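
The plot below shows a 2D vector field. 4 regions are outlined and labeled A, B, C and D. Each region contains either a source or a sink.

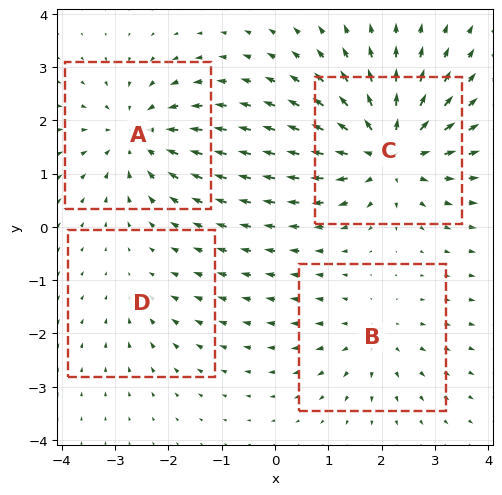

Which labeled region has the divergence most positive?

Divergence at each region's feature centre — A: about -5, B: about +3, C: about +7, D: about -2. Region C is most positive.

C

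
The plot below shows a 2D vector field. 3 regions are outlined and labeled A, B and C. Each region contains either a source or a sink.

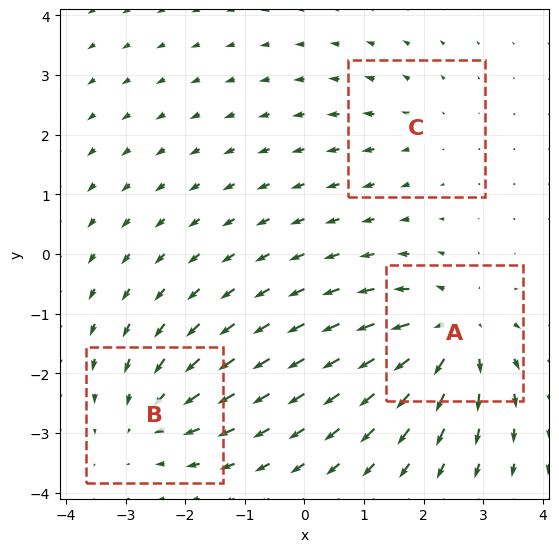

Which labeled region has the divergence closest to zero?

C

Divergence at each region's feature centre — A: about +5, B: about -3, C: about +2. Region C is closest to zero.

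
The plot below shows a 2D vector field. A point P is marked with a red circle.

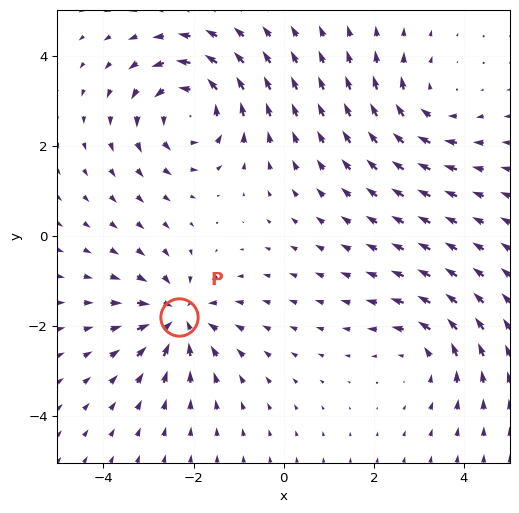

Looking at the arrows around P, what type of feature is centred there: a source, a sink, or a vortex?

At P (-2.3, -1.8) the arrows converge inward. Divergence about -4, curl ≈0 — negative divergence with near-zero curl is a sink.

sink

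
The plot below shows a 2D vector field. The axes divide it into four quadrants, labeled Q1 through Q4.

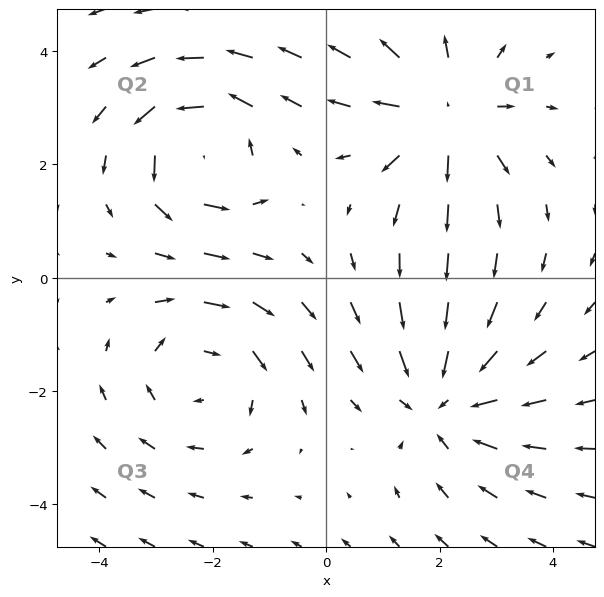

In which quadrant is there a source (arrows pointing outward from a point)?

The source sits at approximately (2.1, 2.9), which lies in quadrant Q1. The divergence there is about +5, positive as expected for a source.

Q1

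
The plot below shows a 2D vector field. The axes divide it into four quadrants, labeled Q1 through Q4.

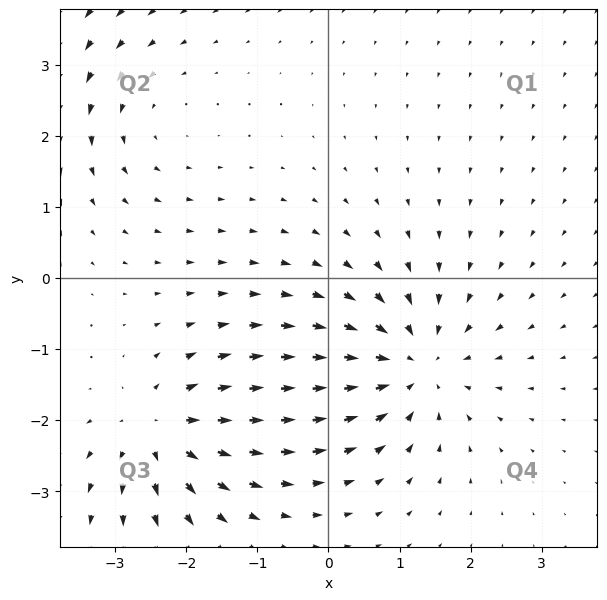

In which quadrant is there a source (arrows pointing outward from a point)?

The source sits at approximately (-2.4, -2.2), which lies in quadrant Q3. The divergence there is about +5, positive as expected for a source.

Q3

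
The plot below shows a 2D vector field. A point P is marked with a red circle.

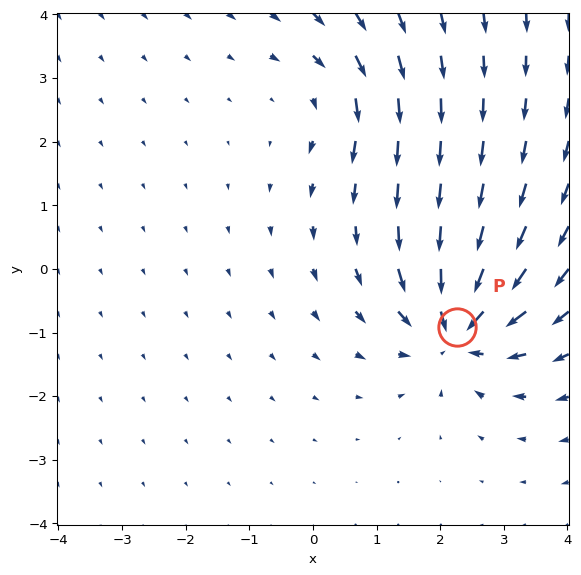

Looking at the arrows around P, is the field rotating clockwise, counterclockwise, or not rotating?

Near P at (2.3, -0.9) the arrows show no circulation. The curl there is ≈0.

not rotating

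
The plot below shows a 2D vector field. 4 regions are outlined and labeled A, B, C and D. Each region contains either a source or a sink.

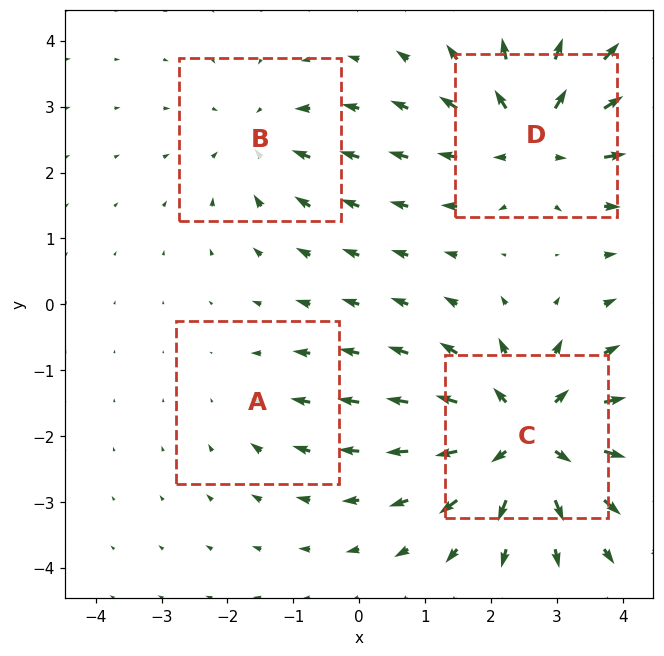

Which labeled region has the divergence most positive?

Divergence at each region's feature centre — A: about -2, B: about -3, C: about +7, D: about +6. Region C is most positive.

C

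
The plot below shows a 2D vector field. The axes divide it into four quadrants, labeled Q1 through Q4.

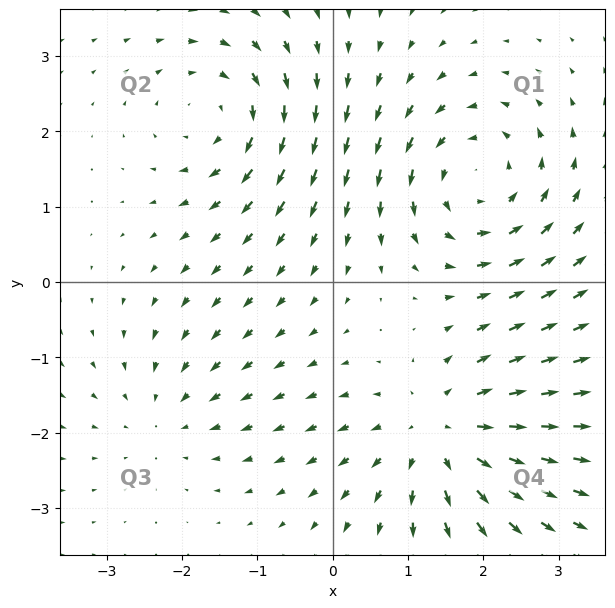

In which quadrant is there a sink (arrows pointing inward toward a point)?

The sink sits at approximately (-2.2, -1.8), which lies in quadrant Q3. The divergence there is about -3, negative as expected for a sink.

Q3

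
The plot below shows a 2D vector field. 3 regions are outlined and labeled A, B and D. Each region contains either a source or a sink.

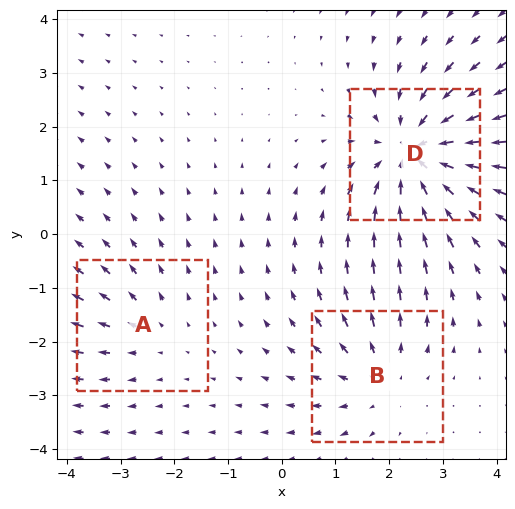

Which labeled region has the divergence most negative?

D

Divergence at each region's feature centre — A: about +2, B: about +3, D: about -5. Region D is most negative.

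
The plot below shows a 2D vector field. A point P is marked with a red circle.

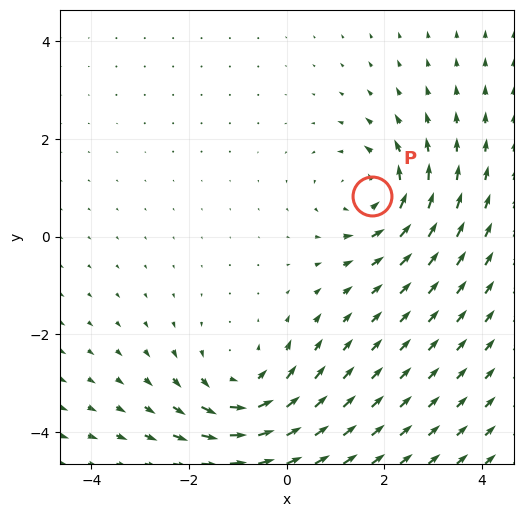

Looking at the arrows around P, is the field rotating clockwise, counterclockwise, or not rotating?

counterclockwise

Near P at (1.7, 0.8) the arrows circulate counterclockwise. The curl (z-component) there is about +3; positive curl means counterclockwise rotation.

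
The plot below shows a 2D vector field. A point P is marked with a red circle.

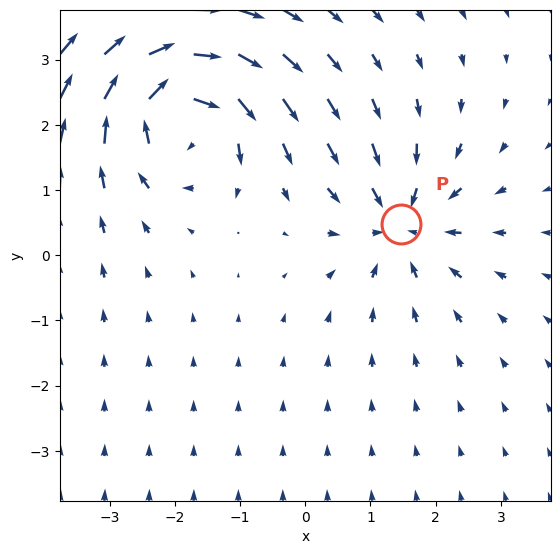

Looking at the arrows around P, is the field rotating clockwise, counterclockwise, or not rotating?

not rotating

Near P at (1.5, 0.5) the arrows show no circulation. The curl there is ≈0.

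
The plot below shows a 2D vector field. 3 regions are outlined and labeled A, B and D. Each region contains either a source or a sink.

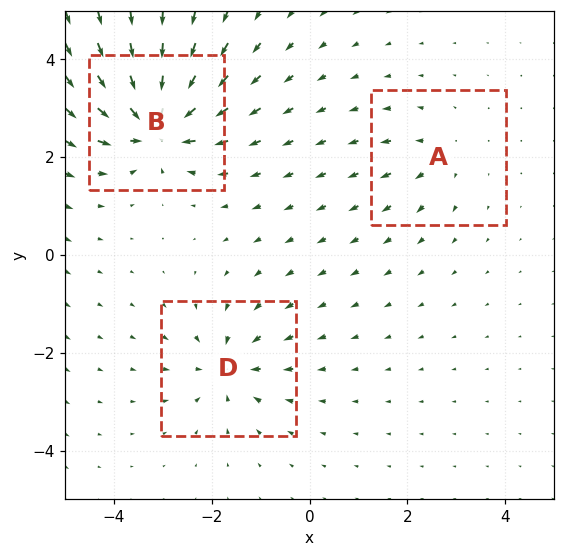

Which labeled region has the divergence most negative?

B

Divergence at each region's feature centre — A: about +2, B: about -7, D: about -4. Region B is most negative.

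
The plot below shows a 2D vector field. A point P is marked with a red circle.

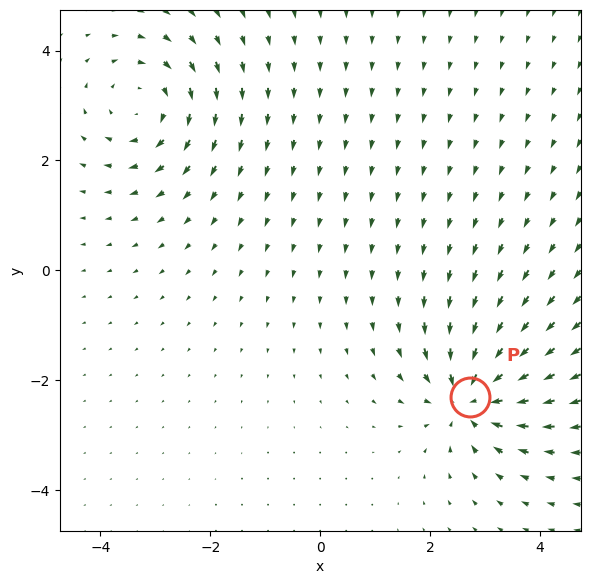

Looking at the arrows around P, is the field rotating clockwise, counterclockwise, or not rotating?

not rotating

Near P at (2.7, -2.3) the arrows show no circulation. The curl there is ≈0.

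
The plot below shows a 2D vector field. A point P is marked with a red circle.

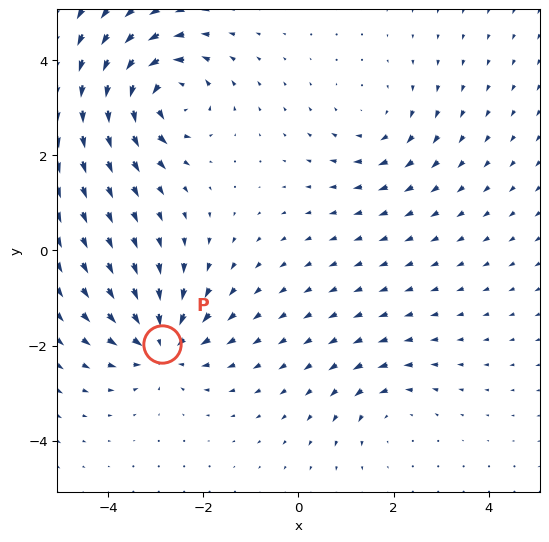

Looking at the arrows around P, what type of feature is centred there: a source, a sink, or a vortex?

At P (-2.9, -2.0) the arrows converge inward. Divergence about -5, curl ≈0 — negative divergence with near-zero curl is a sink.

sink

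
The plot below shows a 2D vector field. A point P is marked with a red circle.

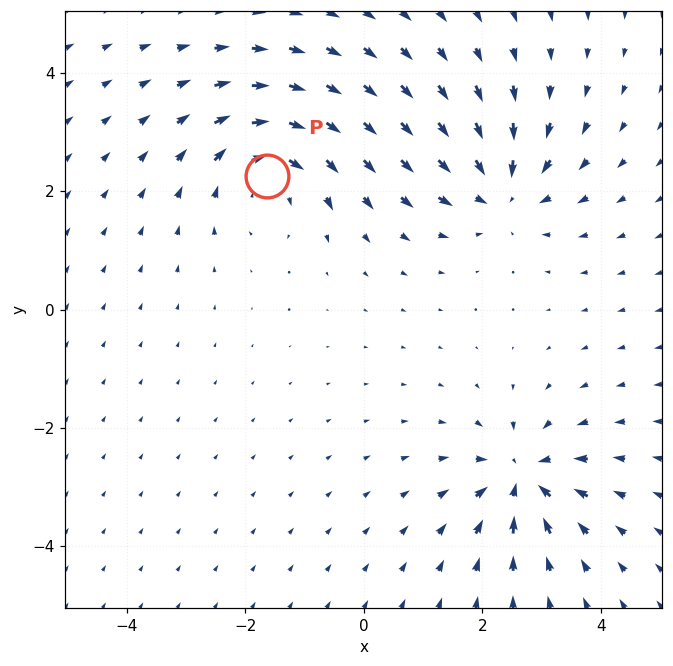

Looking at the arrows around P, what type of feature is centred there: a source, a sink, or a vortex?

vortex

At P (-1.6, 2.3) the arrows circulate clockwise. Divergence ≈0, curl about -5 — near-zero divergence with nonzero curl is a vortex.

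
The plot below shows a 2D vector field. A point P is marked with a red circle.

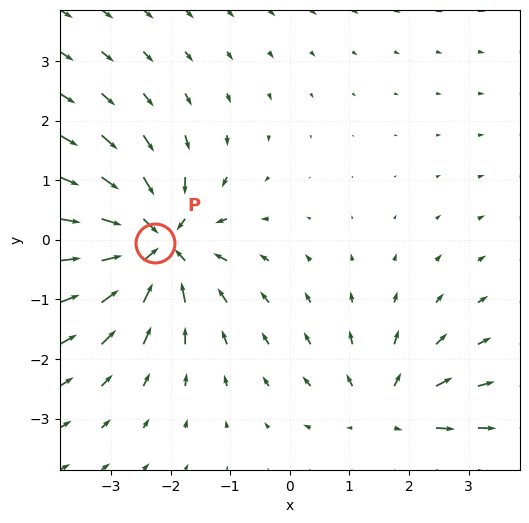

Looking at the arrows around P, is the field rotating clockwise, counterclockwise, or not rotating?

Near P at (-2.3, -0.1) the arrows show no circulation. The curl there is ≈0.

not rotating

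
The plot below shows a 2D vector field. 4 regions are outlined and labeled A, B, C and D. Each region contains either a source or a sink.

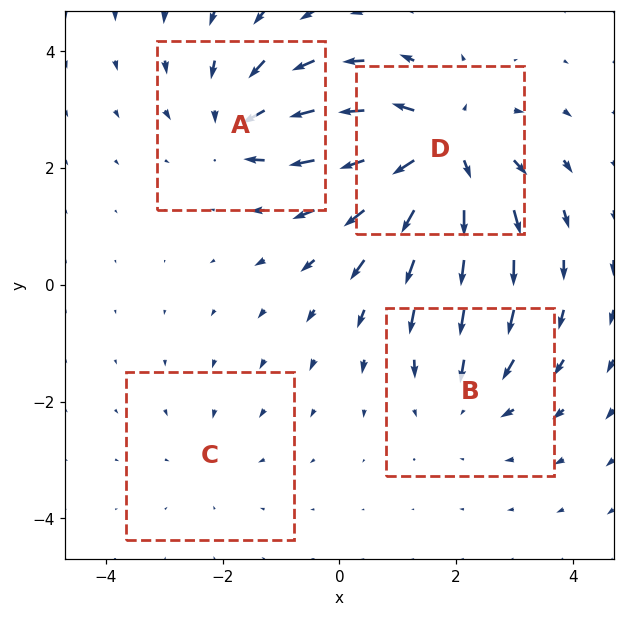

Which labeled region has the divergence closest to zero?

C

Divergence at each region's feature centre — A: about -4, B: about -3, C: about -2, D: about +7. Region C is closest to zero.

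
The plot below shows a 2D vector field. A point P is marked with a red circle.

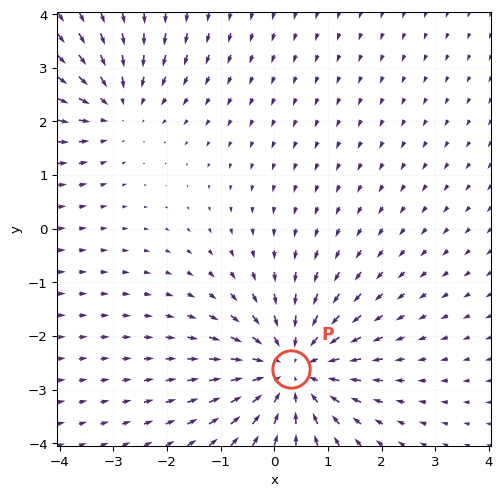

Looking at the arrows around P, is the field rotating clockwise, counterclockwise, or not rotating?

Near P at (0.3, -2.6) the arrows show no circulation. The curl there is ≈0.

not rotating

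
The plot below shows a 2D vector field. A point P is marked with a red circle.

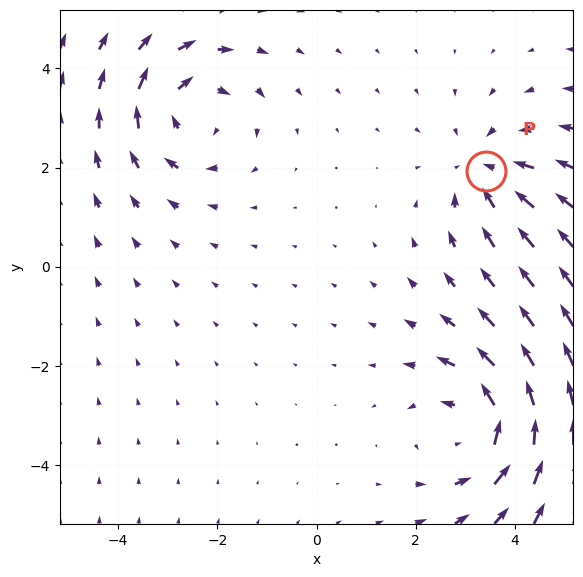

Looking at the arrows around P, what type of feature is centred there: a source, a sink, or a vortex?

At P (3.4, 1.9) the arrows converge inward. Divergence about -3, curl ≈0 — negative divergence with near-zero curl is a sink.

sink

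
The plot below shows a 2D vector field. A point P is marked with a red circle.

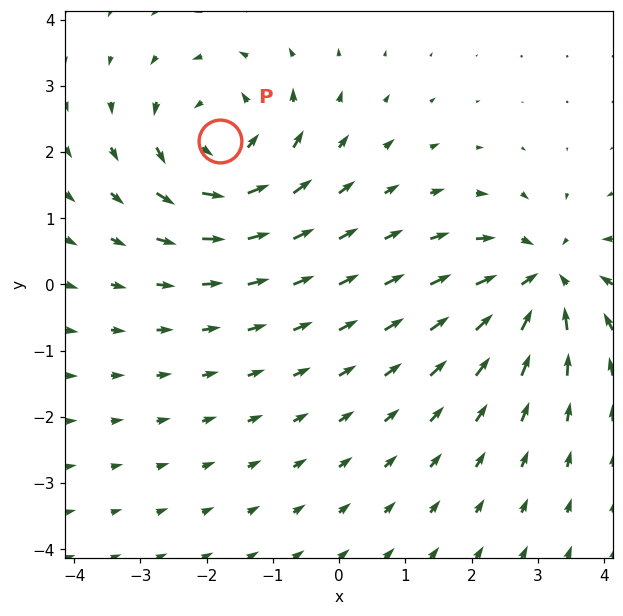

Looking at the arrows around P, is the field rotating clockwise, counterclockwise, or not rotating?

counterclockwise

Near P at (-1.8, 2.2) the arrows circulate counterclockwise. The curl (z-component) there is about +5; positive curl means counterclockwise rotation.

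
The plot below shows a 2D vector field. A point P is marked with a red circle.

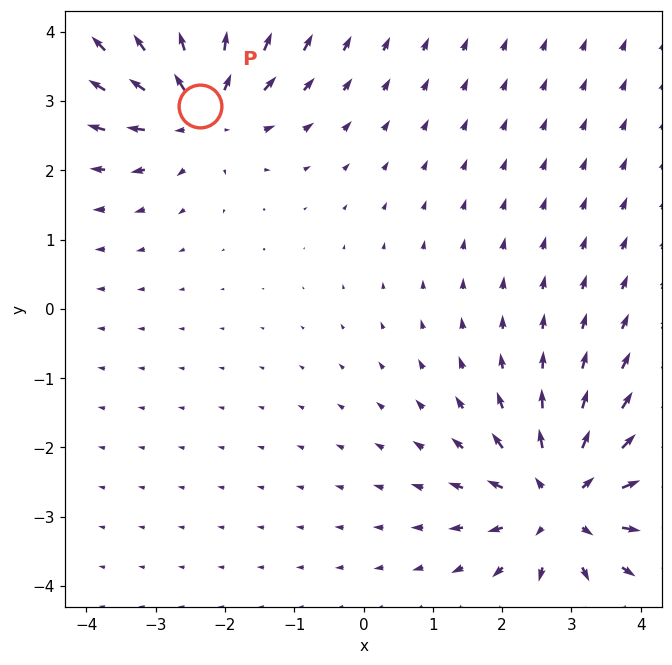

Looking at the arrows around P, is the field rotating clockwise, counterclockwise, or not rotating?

not rotating

Near P at (-2.4, 2.9) the arrows show no circulation. The curl there is ≈0.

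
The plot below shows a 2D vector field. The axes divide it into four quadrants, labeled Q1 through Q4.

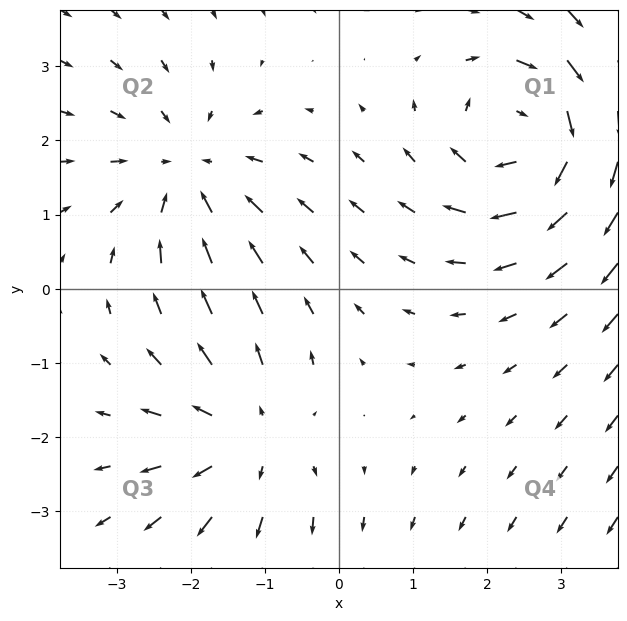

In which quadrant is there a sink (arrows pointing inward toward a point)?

Q2

The sink sits at approximately (-2.1, 1.6), which lies in quadrant Q2. The divergence there is about -3, negative as expected for a sink.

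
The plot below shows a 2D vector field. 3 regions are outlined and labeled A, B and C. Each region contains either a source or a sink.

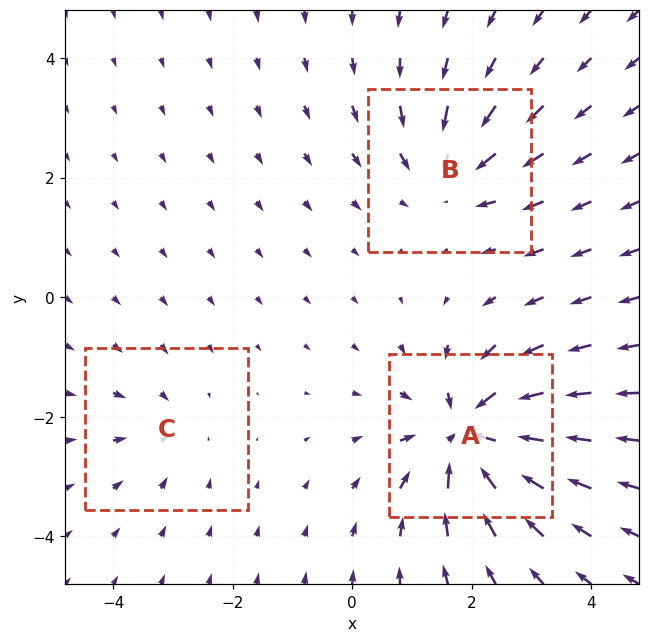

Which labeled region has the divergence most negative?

A

Divergence at each region's feature centre — A: about -6, B: about -3, C: about -2. Region A is most negative.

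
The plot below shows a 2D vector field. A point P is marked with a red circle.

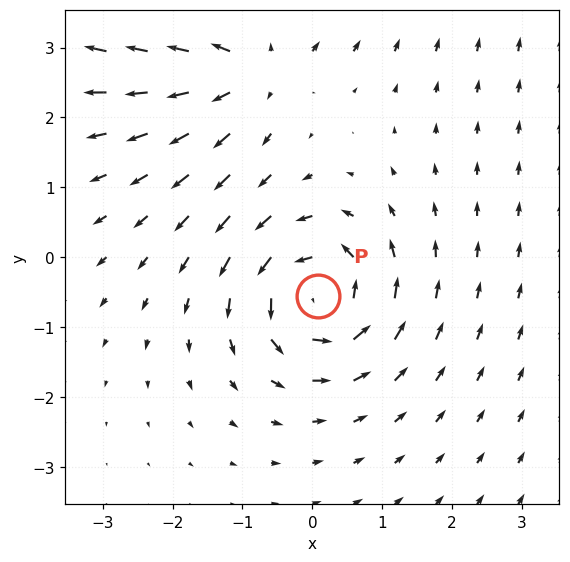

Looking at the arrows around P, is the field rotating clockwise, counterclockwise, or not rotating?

counterclockwise

Near P at (0.1, -0.6) the arrows circulate counterclockwise. The curl (z-component) there is about +4; positive curl means counterclockwise rotation.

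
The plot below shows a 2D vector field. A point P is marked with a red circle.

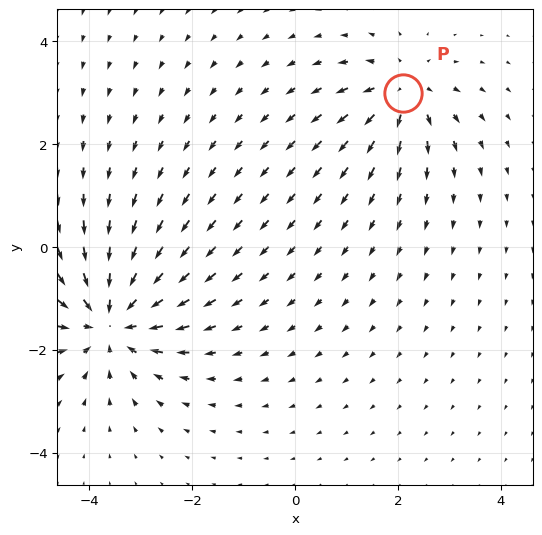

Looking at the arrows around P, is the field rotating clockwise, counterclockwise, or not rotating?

not rotating

Near P at (2.1, 3.0) the arrows show no circulation. The curl there is ≈0.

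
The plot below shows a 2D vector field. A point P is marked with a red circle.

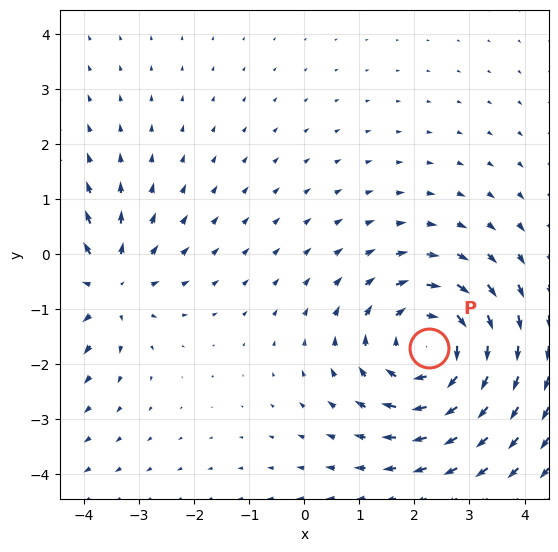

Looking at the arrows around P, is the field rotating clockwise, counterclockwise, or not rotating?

Near P at (2.3, -1.7) the arrows circulate clockwise. The curl (z-component) there is about -3; negative curl means clockwise rotation.

clockwise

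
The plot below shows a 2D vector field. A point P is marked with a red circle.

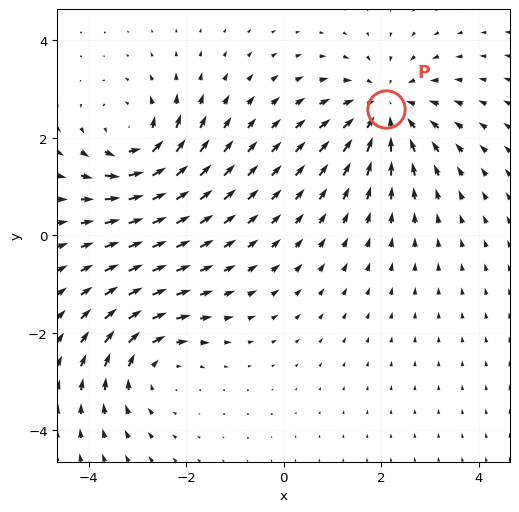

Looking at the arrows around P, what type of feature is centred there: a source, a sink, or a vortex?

At P (2.1, 2.6) the arrows converge inward. Divergence about -3, curl ≈0 — negative divergence with near-zero curl is a sink.

sink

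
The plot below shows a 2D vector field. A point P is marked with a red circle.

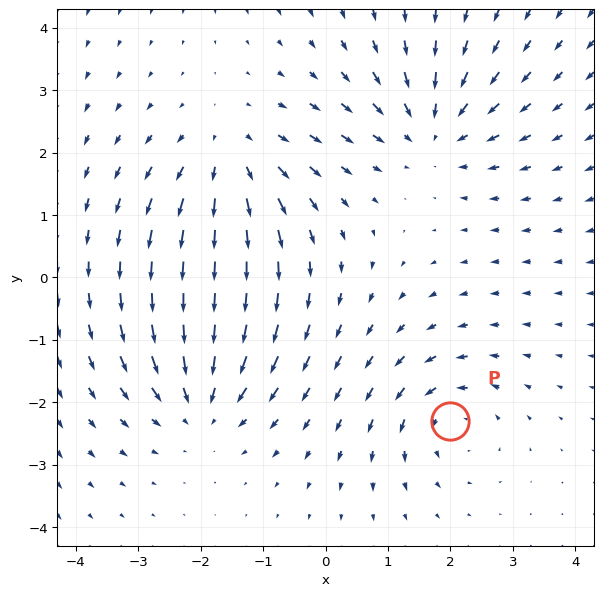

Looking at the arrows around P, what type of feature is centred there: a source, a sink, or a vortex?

At P (2.0, -2.3) the arrows circulate counterclockwise. Divergence ≈0, curl about +5 — near-zero divergence with nonzero curl is a vortex.

vortex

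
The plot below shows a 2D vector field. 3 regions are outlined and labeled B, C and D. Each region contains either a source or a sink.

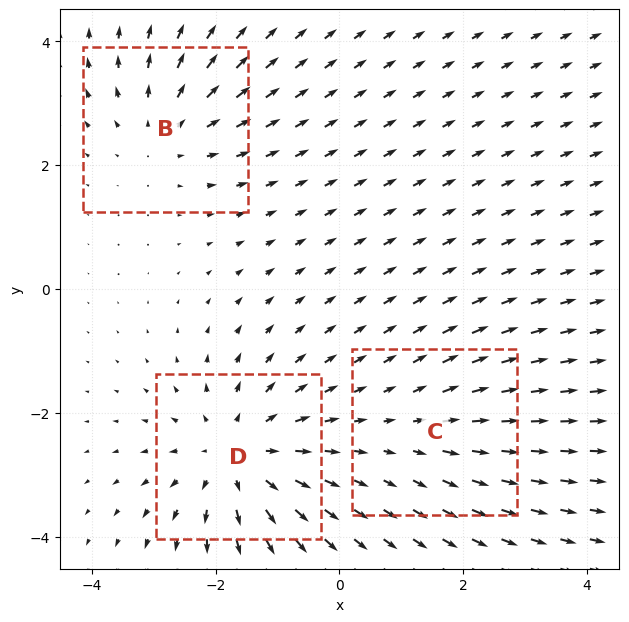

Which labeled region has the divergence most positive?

Divergence at each region's feature centre — B: about +3, C: about +2, D: about +4. Region D is most positive.

D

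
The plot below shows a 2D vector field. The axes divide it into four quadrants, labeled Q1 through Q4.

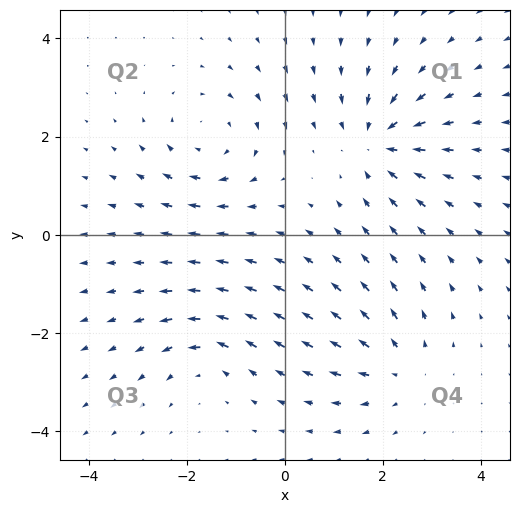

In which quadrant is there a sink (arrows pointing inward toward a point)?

The sink sits at approximately (1.9, 1.9), which lies in quadrant Q1. The divergence there is about -5, negative as expected for a sink.

Q1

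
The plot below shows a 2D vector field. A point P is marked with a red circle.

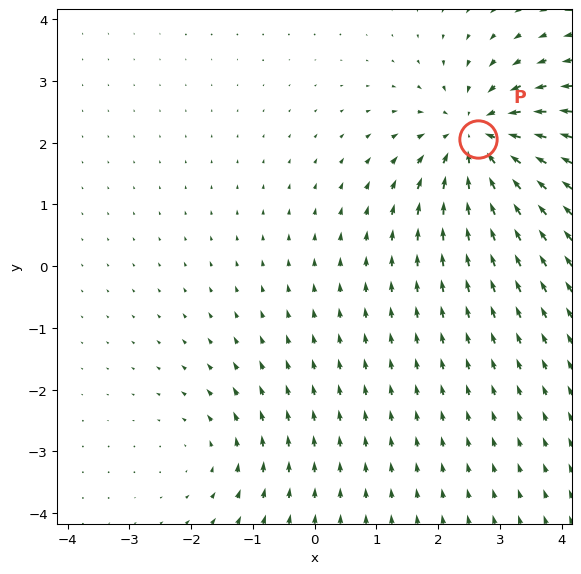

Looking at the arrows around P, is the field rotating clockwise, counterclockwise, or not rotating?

not rotating

Near P at (2.6, 2.1) the arrows show no circulation. The curl there is ≈0.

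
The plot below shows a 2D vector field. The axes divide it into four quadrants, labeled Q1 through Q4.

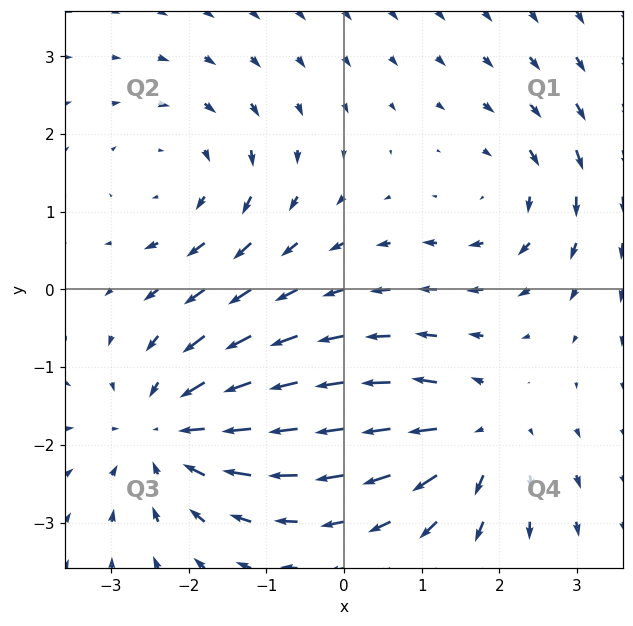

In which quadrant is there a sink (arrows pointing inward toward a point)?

The sink sits at approximately (-2.2, -1.8), which lies in quadrant Q3. The divergence there is about -4, negative as expected for a sink.

Q3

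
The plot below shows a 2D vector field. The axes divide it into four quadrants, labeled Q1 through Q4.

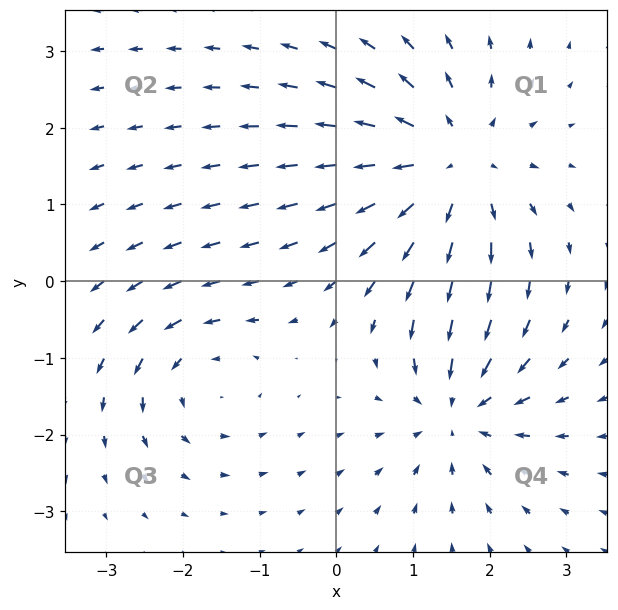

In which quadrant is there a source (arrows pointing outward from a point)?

The source sits at approximately (1.5, 1.5), which lies in quadrant Q1. The divergence there is about +4, positive as expected for a source.

Q1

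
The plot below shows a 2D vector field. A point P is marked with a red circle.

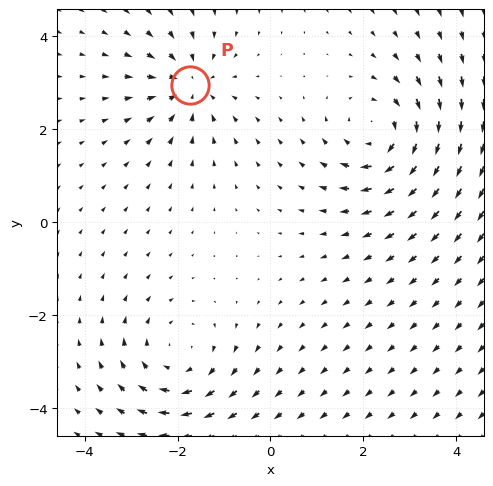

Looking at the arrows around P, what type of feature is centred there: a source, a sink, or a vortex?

sink

At P (-1.7, 2.9) the arrows converge inward. Divergence about -4, curl ≈0 — negative divergence with near-zero curl is a sink.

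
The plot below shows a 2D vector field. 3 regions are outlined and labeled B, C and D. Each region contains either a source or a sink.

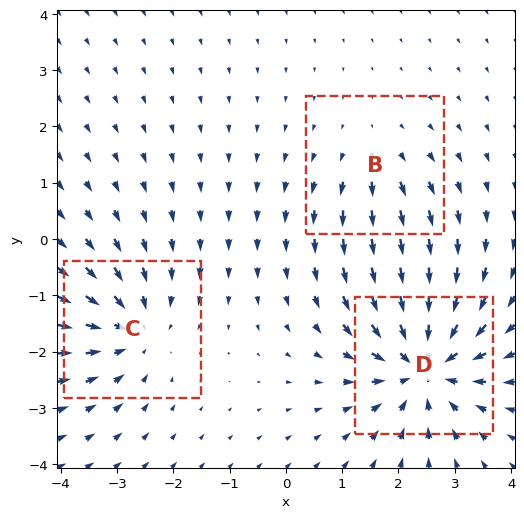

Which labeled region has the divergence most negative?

D

Divergence at each region's feature centre — B: about +2, C: about -3, D: about -5. Region D is most negative.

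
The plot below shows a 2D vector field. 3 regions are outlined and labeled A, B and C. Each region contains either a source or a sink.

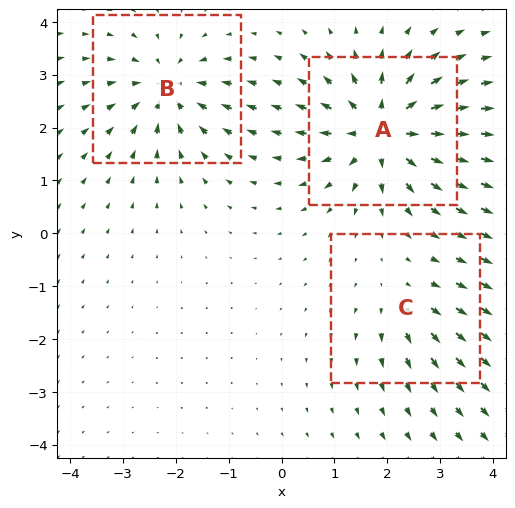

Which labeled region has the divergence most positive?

A

Divergence at each region's feature centre — A: about +6, B: about -4, C: about +2. Region A is most positive.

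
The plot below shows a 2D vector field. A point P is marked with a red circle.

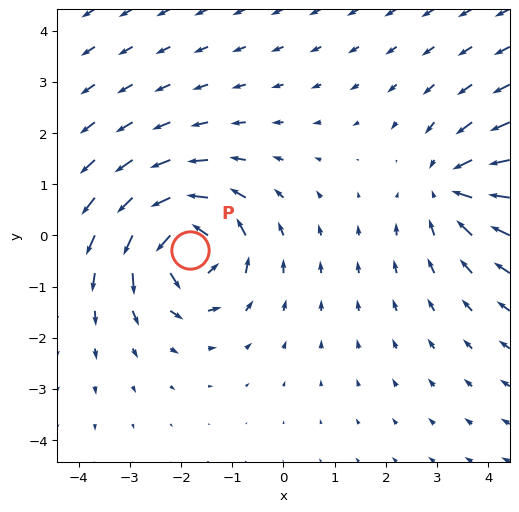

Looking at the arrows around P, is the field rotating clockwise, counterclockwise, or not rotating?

Near P at (-1.8, -0.3) the arrows circulate counterclockwise. The curl (z-component) there is about +5; positive curl means counterclockwise rotation.

counterclockwise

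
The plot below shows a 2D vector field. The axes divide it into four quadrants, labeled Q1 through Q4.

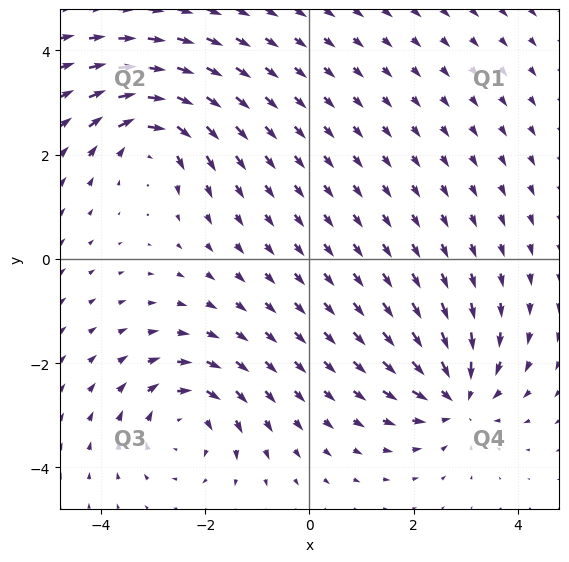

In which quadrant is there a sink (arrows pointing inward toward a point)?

The sink sits at approximately (2.8, -2.7), which lies in quadrant Q4. The divergence there is about -5, negative as expected for a sink.

Q4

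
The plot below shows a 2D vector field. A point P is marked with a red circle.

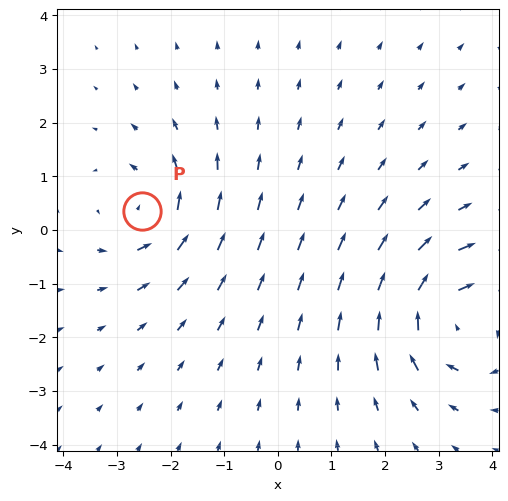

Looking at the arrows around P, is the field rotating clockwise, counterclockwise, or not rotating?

Near P at (-2.5, 0.4) the arrows circulate counterclockwise. The curl (z-component) there is about +4; positive curl means counterclockwise rotation.

counterclockwise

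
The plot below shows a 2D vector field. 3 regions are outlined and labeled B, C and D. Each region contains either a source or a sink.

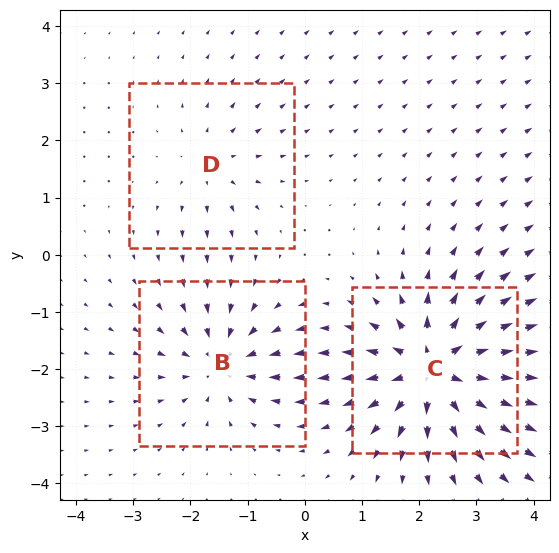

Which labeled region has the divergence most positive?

Divergence at each region's feature centre — B: about -4, C: about +7, D: about +3. Region C is most positive.

C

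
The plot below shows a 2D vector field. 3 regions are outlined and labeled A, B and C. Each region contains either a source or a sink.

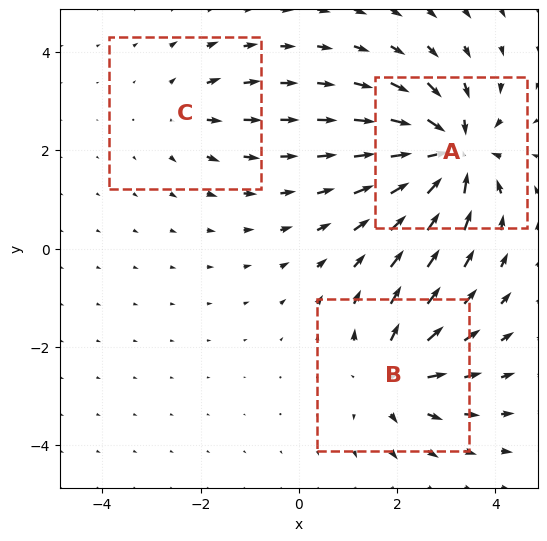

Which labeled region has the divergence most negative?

A

Divergence at each region's feature centre — A: about -6, B: about +4, C: about +2. Region A is most negative.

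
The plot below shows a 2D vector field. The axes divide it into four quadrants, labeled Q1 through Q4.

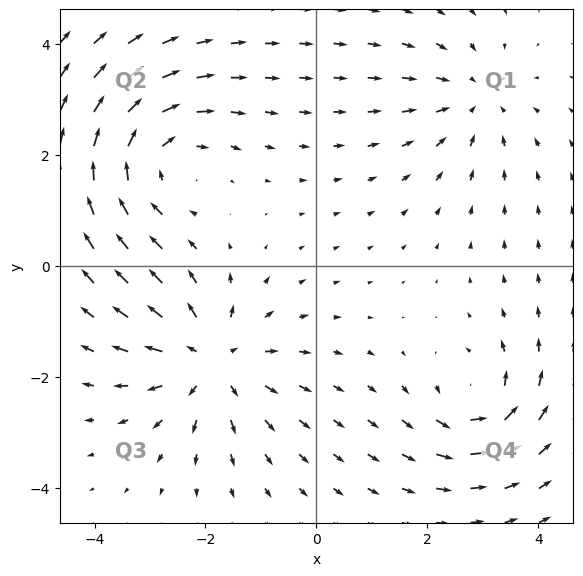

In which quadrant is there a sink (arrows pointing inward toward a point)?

The sink sits at approximately (2.8, 3.0), which lies in quadrant Q1. The divergence there is about -3, negative as expected for a sink.

Q1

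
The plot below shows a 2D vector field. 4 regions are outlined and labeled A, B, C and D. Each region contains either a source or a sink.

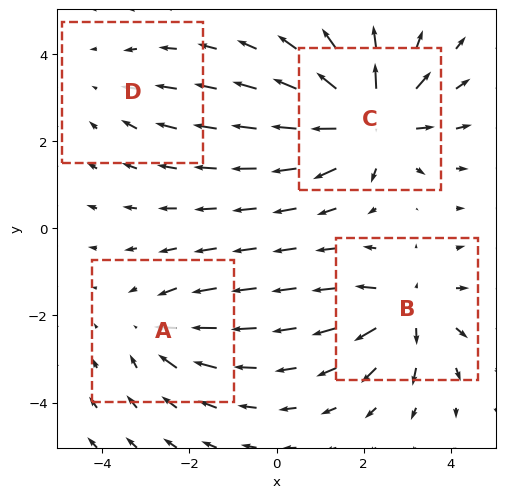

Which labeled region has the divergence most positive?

Divergence at each region's feature centre — A: about -4, B: about +5, C: about +7, D: about -2. Region C is most positive.

C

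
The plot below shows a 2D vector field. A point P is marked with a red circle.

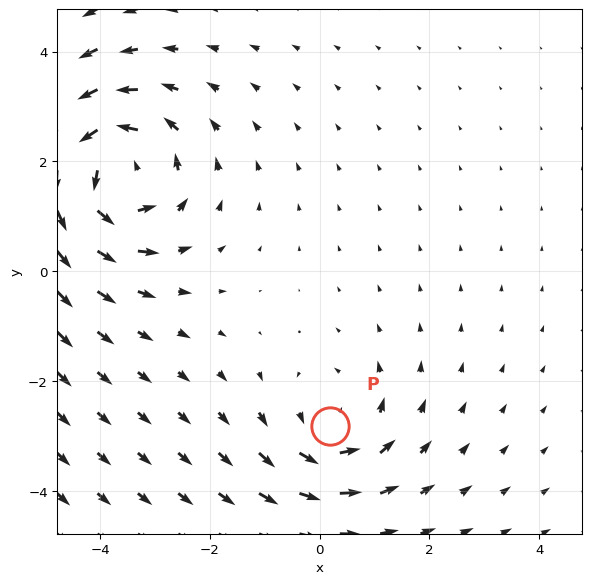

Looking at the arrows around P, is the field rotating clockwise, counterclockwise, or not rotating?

counterclockwise

Near P at (0.2, -2.8) the arrows circulate counterclockwise. The curl (z-component) there is about +3; positive curl means counterclockwise rotation.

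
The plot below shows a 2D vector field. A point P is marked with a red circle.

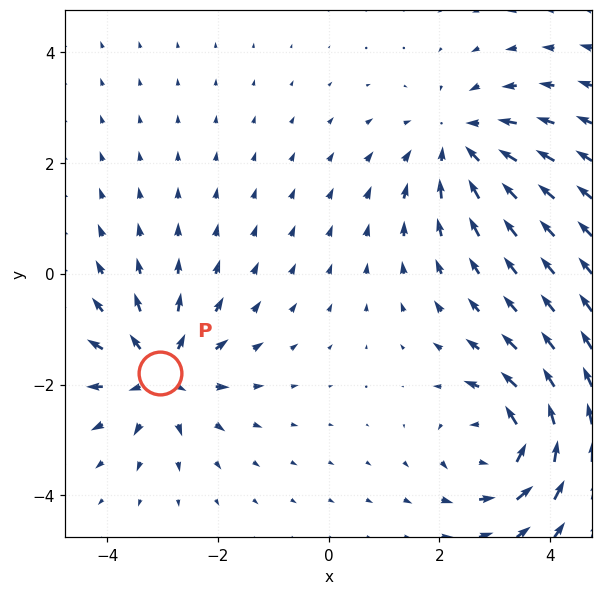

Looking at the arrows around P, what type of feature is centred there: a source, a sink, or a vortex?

source

At P (-3.0, -1.8) the arrows spread outward. Divergence about +5, curl ≈0 — positive divergence with near-zero curl is a source.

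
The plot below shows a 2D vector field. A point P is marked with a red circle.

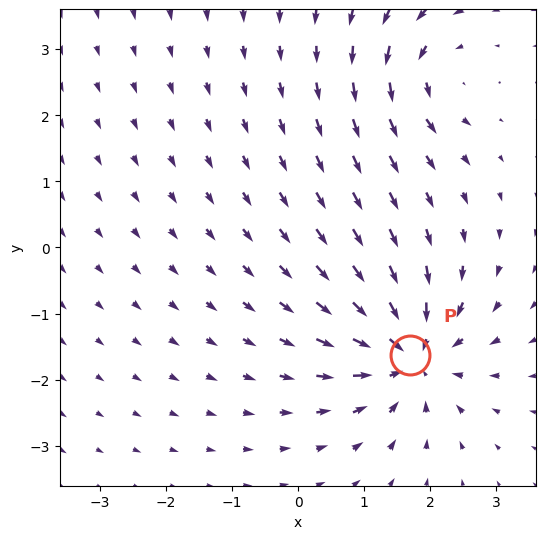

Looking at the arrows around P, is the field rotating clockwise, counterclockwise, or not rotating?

not rotating

Near P at (1.7, -1.6) the arrows show no circulation. The curl there is ≈0.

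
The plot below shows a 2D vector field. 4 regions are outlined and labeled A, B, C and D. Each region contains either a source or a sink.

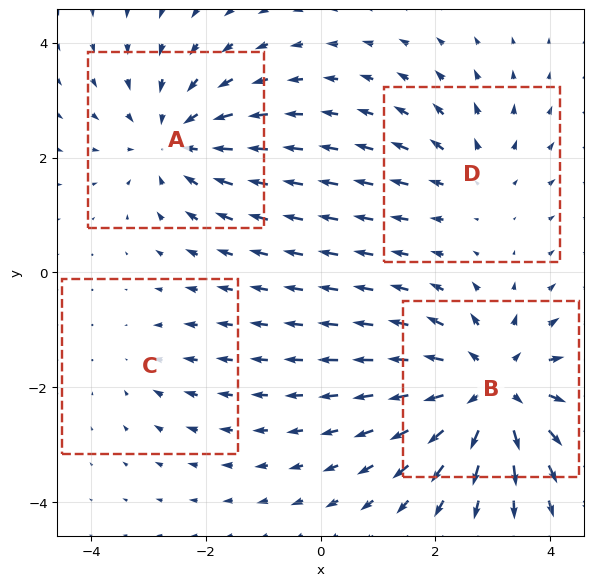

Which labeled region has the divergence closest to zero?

C

Divergence at each region's feature centre — A: about -4, B: about +6, C: about -2, D: about +3. Region C is closest to zero.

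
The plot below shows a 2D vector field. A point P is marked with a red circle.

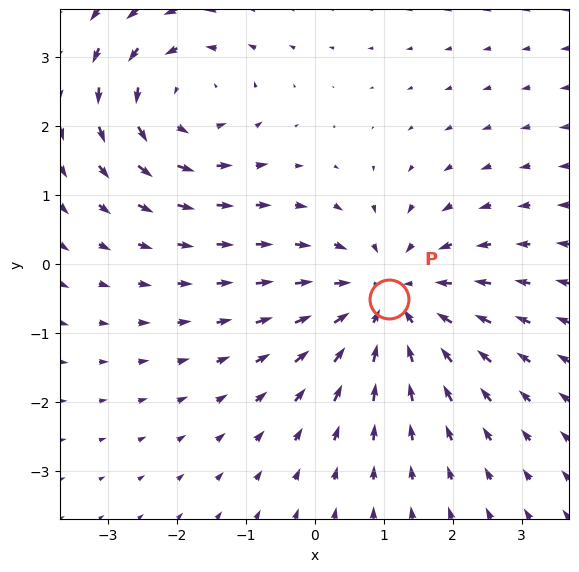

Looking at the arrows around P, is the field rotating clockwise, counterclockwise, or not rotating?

not rotating

Near P at (1.1, -0.5) the arrows show no circulation. The curl there is ≈0.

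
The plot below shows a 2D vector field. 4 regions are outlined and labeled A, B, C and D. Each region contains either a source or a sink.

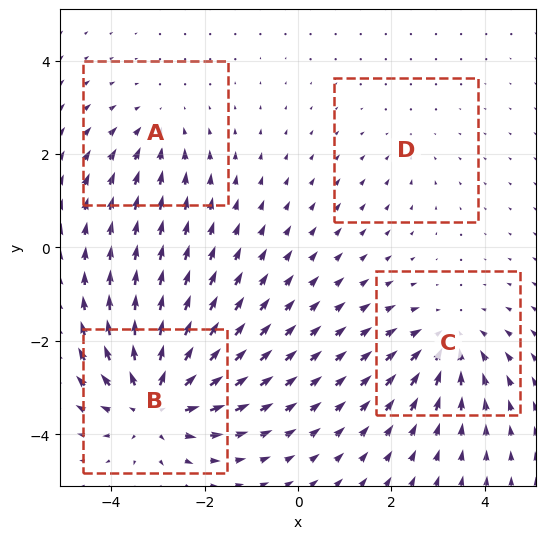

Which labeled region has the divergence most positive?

Divergence at each region's feature centre — A: about -3, B: about +7, C: about -4, D: about -2. Region B is most positive.

B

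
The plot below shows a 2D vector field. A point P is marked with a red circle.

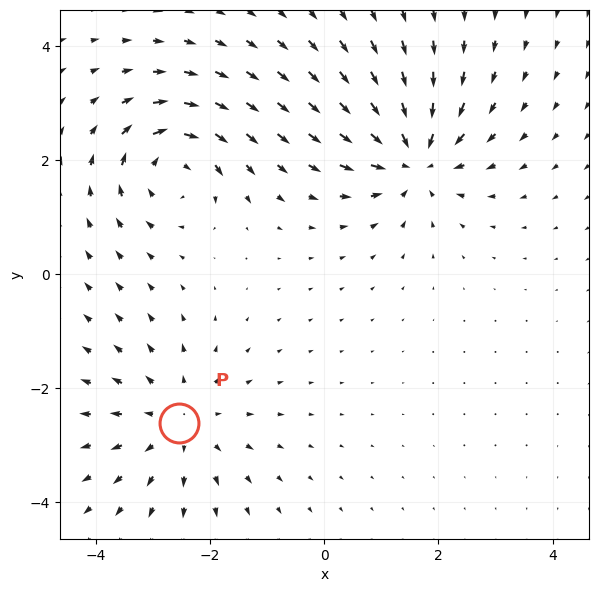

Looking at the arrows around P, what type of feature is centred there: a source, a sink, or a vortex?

At P (-2.6, -2.6) the arrows spread outward. Divergence about +3, curl ≈0 — positive divergence with near-zero curl is a source.

source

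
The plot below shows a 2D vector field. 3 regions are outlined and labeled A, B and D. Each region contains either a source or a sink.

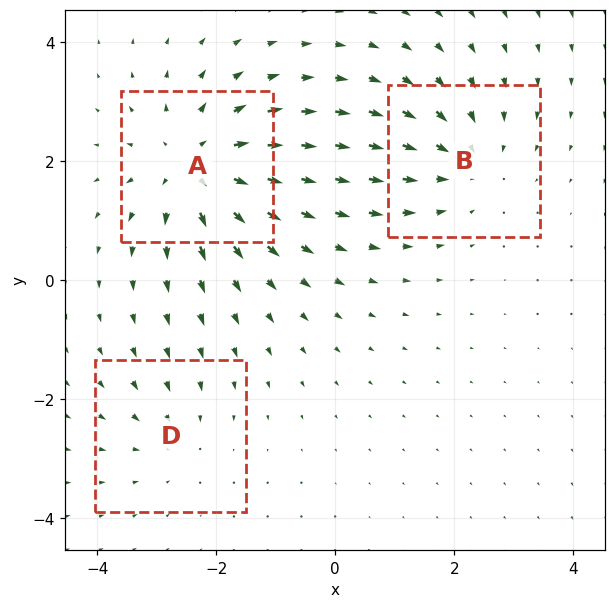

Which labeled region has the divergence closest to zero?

Divergence at each region's feature centre — A: about +4, B: about -3, D: about -2. Region D is closest to zero.

D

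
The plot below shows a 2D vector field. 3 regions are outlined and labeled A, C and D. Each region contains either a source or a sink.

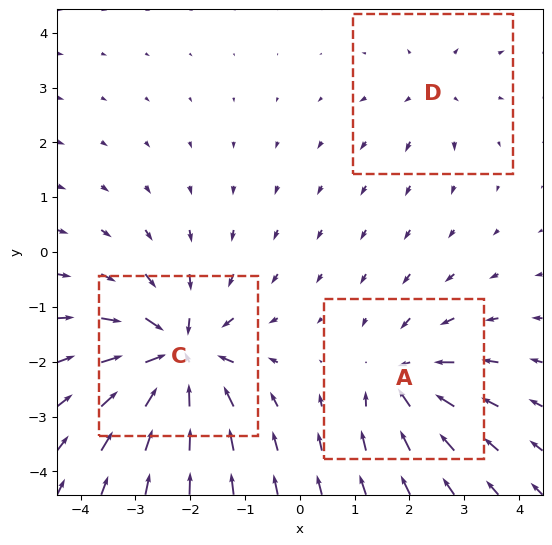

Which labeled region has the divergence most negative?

Divergence at each region's feature centre — A: about -4, C: about -6, D: about +2. Region C is most negative.

C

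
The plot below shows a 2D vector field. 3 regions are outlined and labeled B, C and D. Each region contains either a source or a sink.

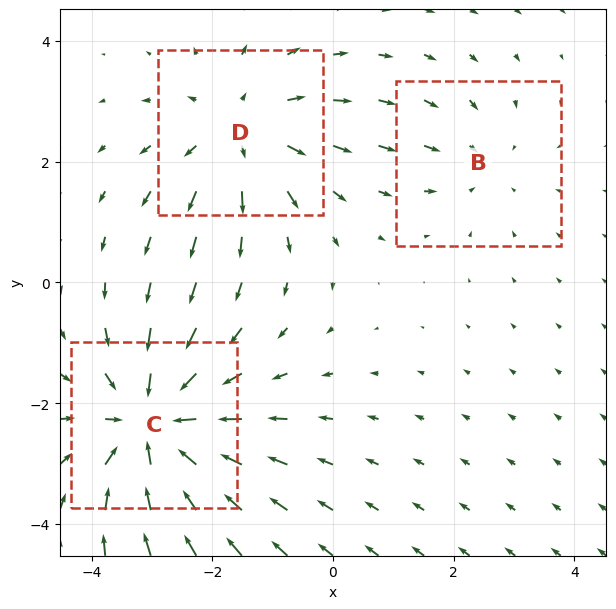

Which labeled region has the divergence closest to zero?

Divergence at each region's feature centre — B: about -2, C: about -4, D: about +3. Region B is closest to zero.

B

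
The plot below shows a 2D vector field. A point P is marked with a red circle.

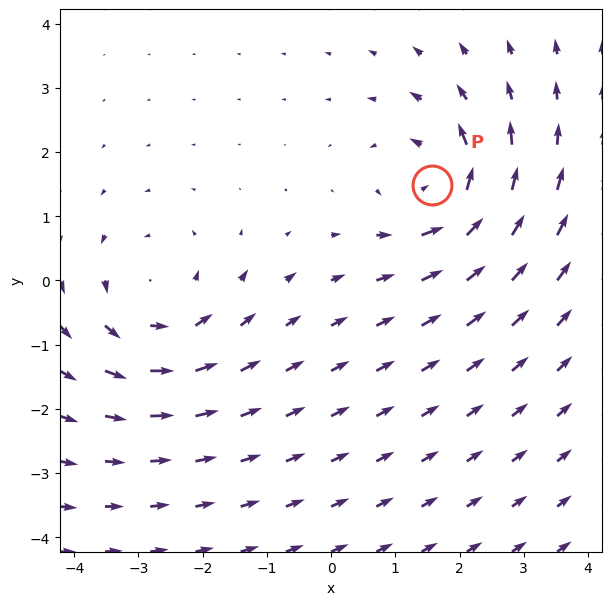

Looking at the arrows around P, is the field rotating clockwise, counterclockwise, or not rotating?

Near P at (1.6, 1.5) the arrows circulate counterclockwise. The curl (z-component) there is about +5; positive curl means counterclockwise rotation.

counterclockwise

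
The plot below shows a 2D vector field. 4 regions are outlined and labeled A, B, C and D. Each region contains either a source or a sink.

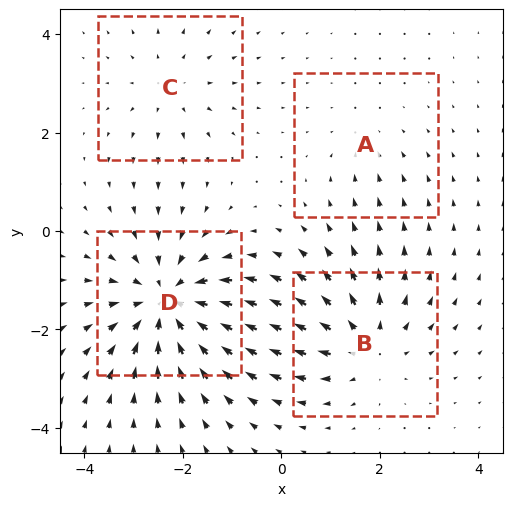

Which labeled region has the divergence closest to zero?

Divergence at each region's feature centre — A: about -2, B: about +4, C: about +3, D: about -6. Region A is closest to zero.

A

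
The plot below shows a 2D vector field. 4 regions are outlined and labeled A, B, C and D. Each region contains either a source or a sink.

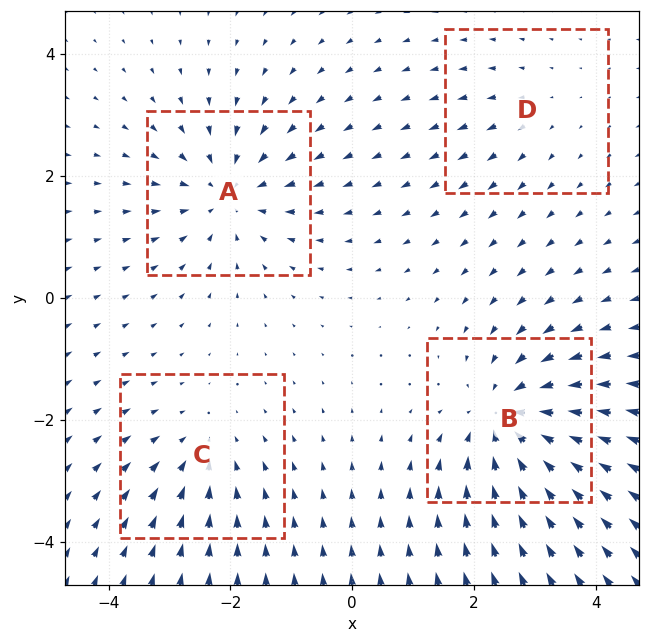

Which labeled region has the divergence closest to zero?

Divergence at each region's feature centre — A: about -5, B: about -6, C: about -3, D: about +2. Region D is closest to zero.

D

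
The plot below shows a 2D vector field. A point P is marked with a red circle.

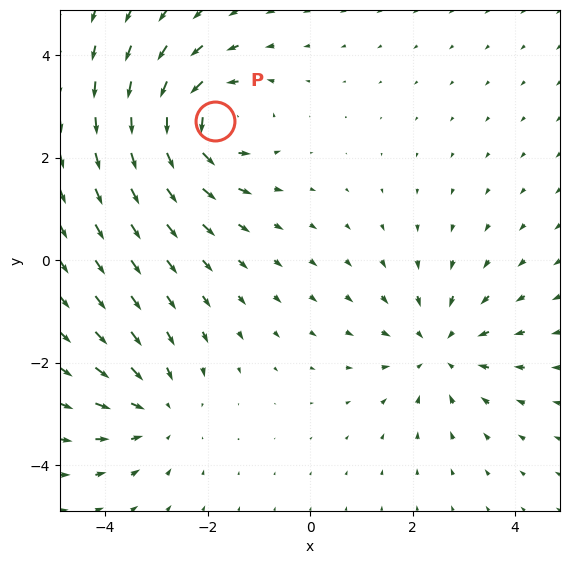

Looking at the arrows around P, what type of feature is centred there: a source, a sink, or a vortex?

At P (-1.9, 2.7) the arrows circulate counterclockwise. Divergence ≈0, curl about +5 — near-zero divergence with nonzero curl is a vortex.

vortex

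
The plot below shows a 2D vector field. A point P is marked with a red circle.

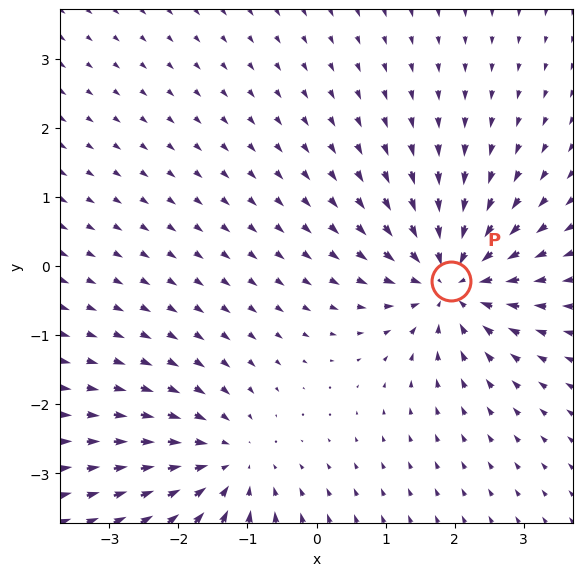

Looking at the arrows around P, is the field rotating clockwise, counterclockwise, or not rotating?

not rotating

Near P at (1.9, -0.2) the arrows show no circulation. The curl there is ≈0.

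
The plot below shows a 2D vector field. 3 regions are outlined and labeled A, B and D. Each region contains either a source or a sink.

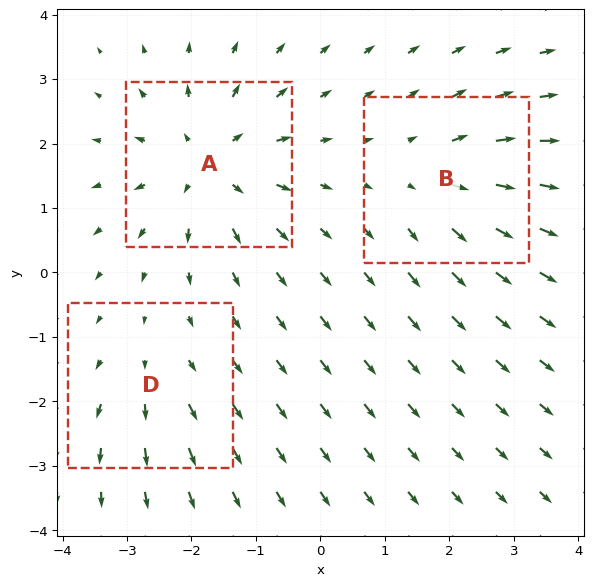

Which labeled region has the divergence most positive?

A

Divergence at each region's feature centre — A: about +5, B: about +3, D: about +2. Region A is most positive.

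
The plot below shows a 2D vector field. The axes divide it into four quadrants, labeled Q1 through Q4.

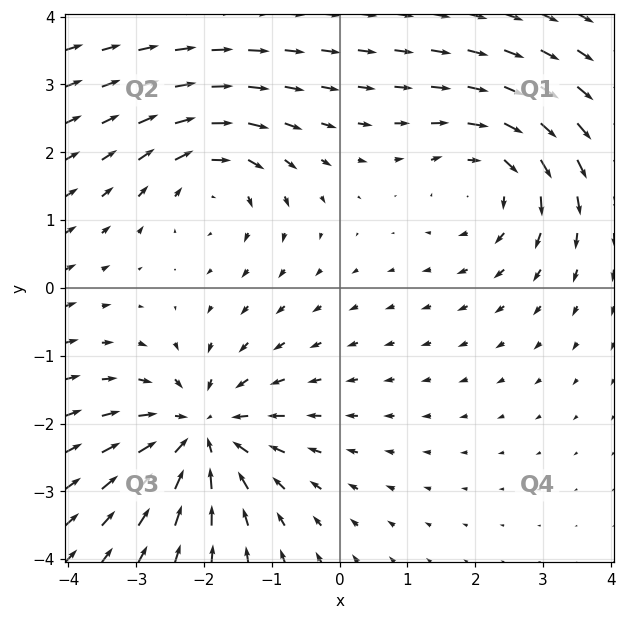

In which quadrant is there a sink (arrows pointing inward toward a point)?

Q3

The sink sits at approximately (-2.0, -2.1), which lies in quadrant Q3. The divergence there is about -5, negative as expected for a sink.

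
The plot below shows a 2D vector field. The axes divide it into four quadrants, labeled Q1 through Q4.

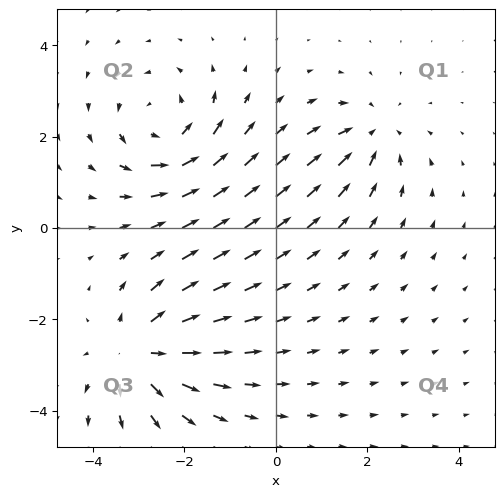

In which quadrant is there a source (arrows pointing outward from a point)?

Q3

The source sits at approximately (-3.0, -2.7), which lies in quadrant Q3. The divergence there is about +4, positive as expected for a source.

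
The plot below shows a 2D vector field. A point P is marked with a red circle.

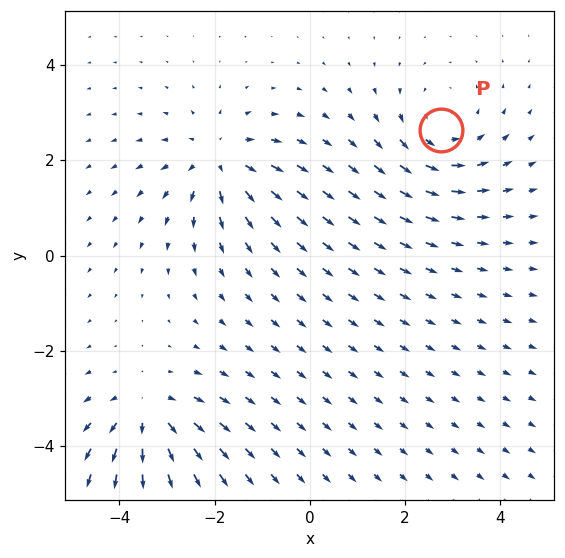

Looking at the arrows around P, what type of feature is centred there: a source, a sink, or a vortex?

At P (2.8, 2.6) the arrows circulate counterclockwise. Divergence ≈0, curl about +3 — near-zero divergence with nonzero curl is a vortex.

vortex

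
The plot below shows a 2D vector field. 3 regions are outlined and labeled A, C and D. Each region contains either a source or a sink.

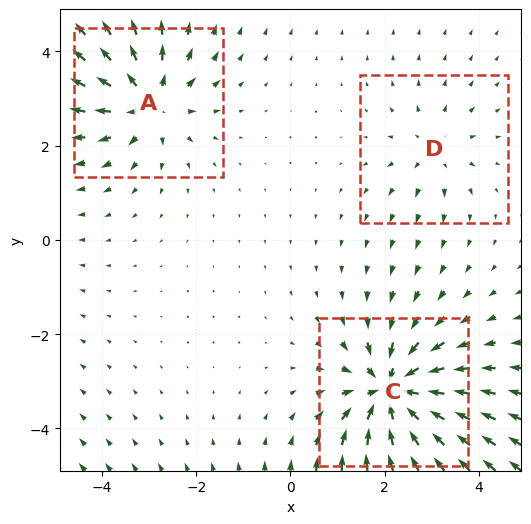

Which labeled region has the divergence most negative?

Divergence at each region's feature centre — A: about +4, C: about -6, D: about +2. Region C is most negative.

C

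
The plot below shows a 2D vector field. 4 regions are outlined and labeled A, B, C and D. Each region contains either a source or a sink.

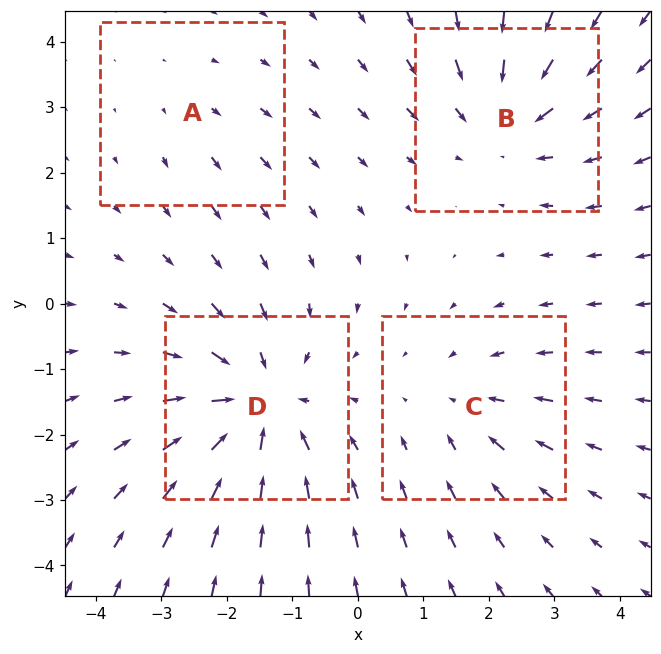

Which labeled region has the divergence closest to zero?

A

Divergence at each region's feature centre — A: about +2, B: about -5, C: about -3, D: about -6. Region A is closest to zero.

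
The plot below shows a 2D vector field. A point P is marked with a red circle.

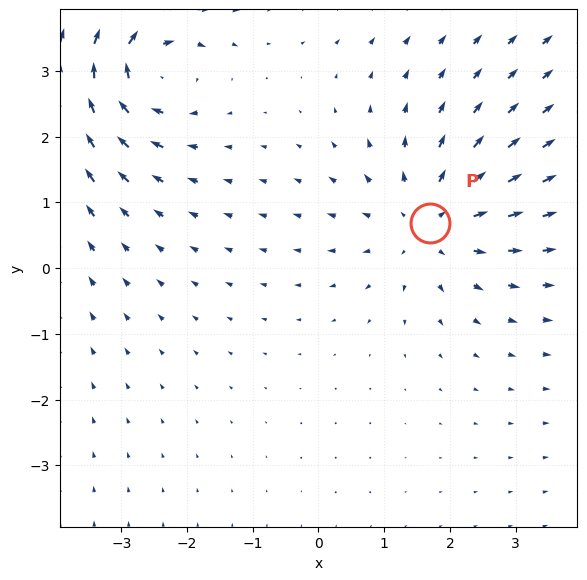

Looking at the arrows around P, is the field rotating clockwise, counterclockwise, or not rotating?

Near P at (1.7, 0.7) the arrows show no circulation. The curl there is ≈0.

not rotating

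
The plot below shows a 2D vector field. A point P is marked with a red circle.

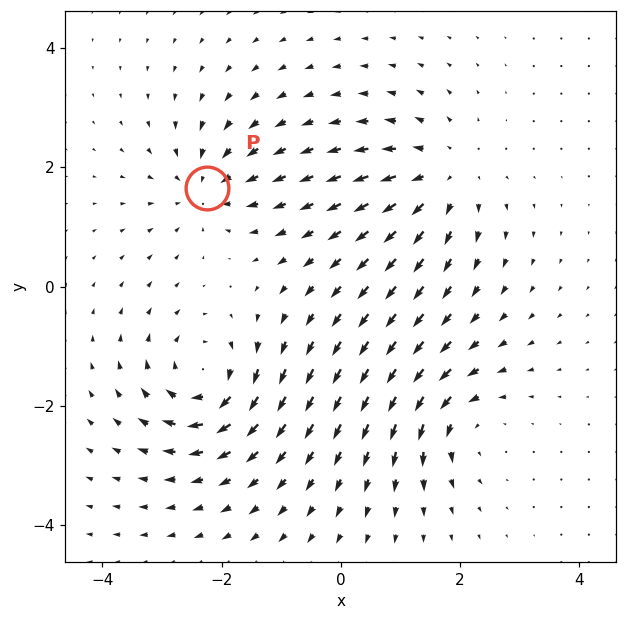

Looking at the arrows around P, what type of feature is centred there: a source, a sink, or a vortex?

sink

At P (-2.3, 1.7) the arrows converge inward. Divergence about -4, curl ≈0 — negative divergence with near-zero curl is a sink.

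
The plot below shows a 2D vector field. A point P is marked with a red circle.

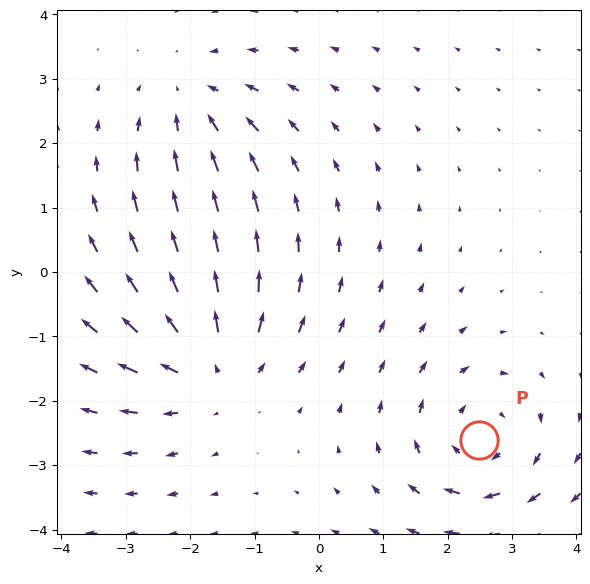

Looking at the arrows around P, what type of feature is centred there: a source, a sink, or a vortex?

vortex

At P (2.5, -2.6) the arrows circulate clockwise. Divergence ≈0, curl about -4 — near-zero divergence with nonzero curl is a vortex.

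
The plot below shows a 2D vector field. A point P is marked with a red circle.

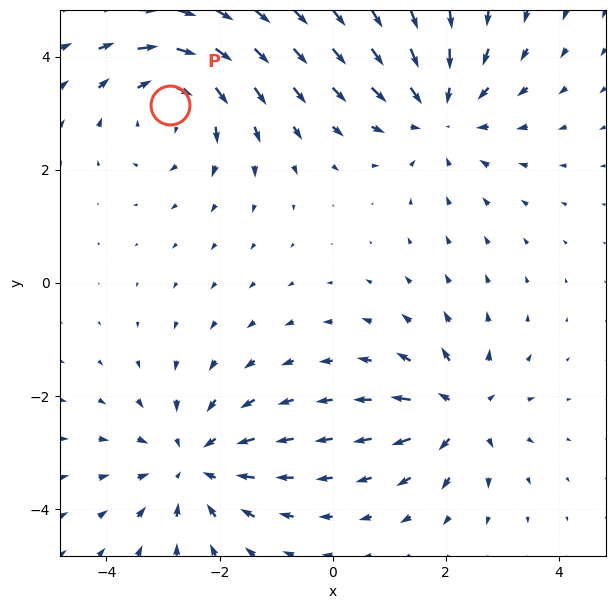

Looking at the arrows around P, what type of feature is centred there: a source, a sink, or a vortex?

At P (-2.9, 3.1) the arrows circulate clockwise. Divergence ≈0, curl about -4 — near-zero divergence with nonzero curl is a vortex.

vortex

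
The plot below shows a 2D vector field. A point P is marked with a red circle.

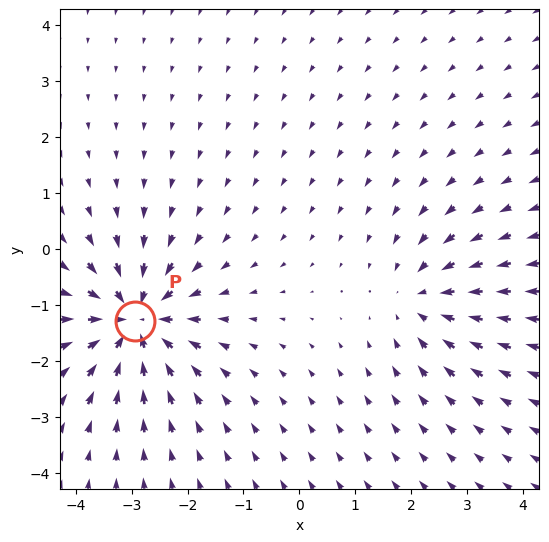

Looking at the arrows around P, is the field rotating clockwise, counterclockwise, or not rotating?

not rotating

Near P at (-2.9, -1.3) the arrows show no circulation. The curl there is ≈0.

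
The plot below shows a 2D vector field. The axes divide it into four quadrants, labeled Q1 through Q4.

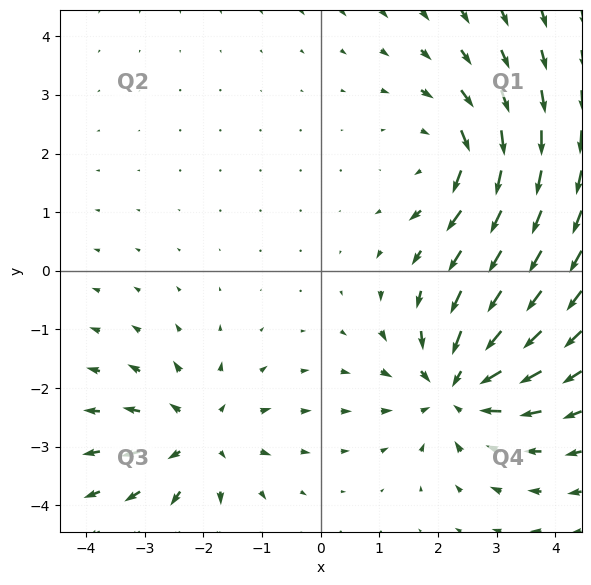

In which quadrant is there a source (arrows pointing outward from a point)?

Q3

The source sits at approximately (-2.1, -2.8), which lies in quadrant Q3. The divergence there is about +4, positive as expected for a source.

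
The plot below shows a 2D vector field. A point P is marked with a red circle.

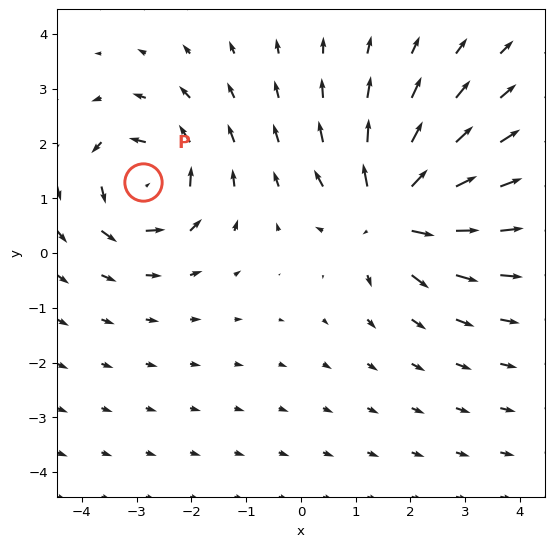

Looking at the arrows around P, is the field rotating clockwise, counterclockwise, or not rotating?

counterclockwise

Near P at (-2.9, 1.3) the arrows circulate counterclockwise. The curl (z-component) there is about +4; positive curl means counterclockwise rotation.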